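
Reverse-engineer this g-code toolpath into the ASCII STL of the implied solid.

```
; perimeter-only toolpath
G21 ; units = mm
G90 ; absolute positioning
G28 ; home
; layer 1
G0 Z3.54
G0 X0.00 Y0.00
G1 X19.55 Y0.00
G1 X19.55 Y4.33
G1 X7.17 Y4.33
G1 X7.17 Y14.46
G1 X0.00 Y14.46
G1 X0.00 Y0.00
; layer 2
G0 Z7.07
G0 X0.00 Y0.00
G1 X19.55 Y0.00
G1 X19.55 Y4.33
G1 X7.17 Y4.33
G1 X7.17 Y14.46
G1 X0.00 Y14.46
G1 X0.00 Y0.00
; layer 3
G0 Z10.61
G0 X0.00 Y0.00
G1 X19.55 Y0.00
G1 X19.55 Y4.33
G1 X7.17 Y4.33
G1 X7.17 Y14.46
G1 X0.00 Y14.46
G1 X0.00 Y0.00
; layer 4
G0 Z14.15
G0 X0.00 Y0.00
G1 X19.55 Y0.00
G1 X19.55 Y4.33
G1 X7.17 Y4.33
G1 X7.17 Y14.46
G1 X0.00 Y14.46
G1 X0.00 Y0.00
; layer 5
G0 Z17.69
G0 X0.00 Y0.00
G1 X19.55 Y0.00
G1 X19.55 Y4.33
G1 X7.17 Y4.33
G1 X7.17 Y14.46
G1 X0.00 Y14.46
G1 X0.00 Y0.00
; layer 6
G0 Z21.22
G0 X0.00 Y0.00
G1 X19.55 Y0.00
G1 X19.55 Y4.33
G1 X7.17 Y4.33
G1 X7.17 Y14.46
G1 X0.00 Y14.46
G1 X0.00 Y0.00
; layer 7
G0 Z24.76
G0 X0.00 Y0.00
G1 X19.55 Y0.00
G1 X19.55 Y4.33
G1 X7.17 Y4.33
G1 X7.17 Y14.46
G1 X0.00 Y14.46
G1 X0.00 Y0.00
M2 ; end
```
solid part
  facet normal 0.0000 0.0000 -1.0000
    outer loop
      vertex 19.55 4.33 0.00
      vertex 19.55 0.00 0.00
      vertex 0.00 0.00 0.00
    endloop
  endfacet
  facet normal 0.0000 0.0000 -1.0000
    outer loop
      vertex 7.17 4.33 0.00
      vertex 19.55 4.33 0.00
      vertex 0.00 0.00 0.00
    endloop
  endfacet
  facet normal 0.0000 0.0000 -1.0000
    outer loop
      vertex 7.17 14.46 0.00
      vertex 7.17 4.33 0.00
      vertex 0.00 0.00 0.00
    endloop
  endfacet
  facet normal 0.0000 0.0000 -1.0000
    outer loop
      vertex 0.00 14.46 0.00
      vertex 7.17 14.46 0.00
      vertex 0.00 0.00 0.00
    endloop
  endfacet
  facet normal 0.0000 0.0000 1.0000
    outer loop
      vertex 0.00 0.00 24.76
      vertex 19.55 0.00 24.76
      vertex 19.55 4.33 24.76
    endloop
  endfacet
  facet normal 0.0000 0.0000 1.0000
    outer loop
      vertex 0.00 0.00 24.76
      vertex 19.55 4.33 24.76
      vertex 7.17 4.33 24.76
    endloop
  endfacet
  facet normal 0.0000 0.0000 1.0000
    outer loop
      vertex 0.00 0.00 24.76
      vertex 7.17 4.33 24.76
      vertex 7.17 14.46 24.76
    endloop
  endfacet
  facet normal 0.0000 0.0000 1.0000
    outer loop
      vertex 0.00 0.00 24.76
      vertex 7.17 14.46 24.76
      vertex 0.00 14.46 24.76
    endloop
  endfacet
  facet normal 0.0000 -1.0000 0.0000
    outer loop
      vertex 0.00 0.00 0.00
      vertex 19.55 0.00 0.00
      vertex 19.55 0.00 24.76
    endloop
  endfacet
  facet normal 0.0000 -1.0000 0.0000
    outer loop
      vertex 0.00 0.00 0.00
      vertex 19.55 0.00 24.76
      vertex 0.00 0.00 24.76
    endloop
  endfacet
  facet normal 1.0000 0.0000 0.0000
    outer loop
      vertex 19.55 0.00 0.00
      vertex 19.55 4.33 0.00
      vertex 19.55 4.33 24.76
    endloop
  endfacet
  facet normal 1.0000 0.0000 0.0000
    outer loop
      vertex 19.55 0.00 0.00
      vertex 19.55 4.33 24.76
      vertex 19.55 0.00 24.76
    endloop
  endfacet
  facet normal 0.0000 1.0000 0.0000
    outer loop
      vertex 19.55 4.33 0.00
      vertex 7.17 4.33 0.00
      vertex 7.17 4.33 24.76
    endloop
  endfacet
  facet normal 0.0000 1.0000 0.0000
    outer loop
      vertex 19.55 4.33 0.00
      vertex 7.17 4.33 24.76
      vertex 19.55 4.33 24.76
    endloop
  endfacet
  facet normal 1.0000 0.0000 0.0000
    outer loop
      vertex 7.17 4.33 0.00
      vertex 7.17 14.46 0.00
      vertex 7.17 14.46 24.76
    endloop
  endfacet
  facet normal 1.0000 0.0000 0.0000
    outer loop
      vertex 7.17 4.33 0.00
      vertex 7.17 14.46 24.76
      vertex 7.17 4.33 24.76
    endloop
  endfacet
  facet normal 0.0000 1.0000 0.0000
    outer loop
      vertex 7.17 14.46 0.00
      vertex 0.00 14.46 0.00
      vertex 0.00 14.46 24.76
    endloop
  endfacet
  facet normal 0.0000 1.0000 0.0000
    outer loop
      vertex 7.17 14.46 0.00
      vertex 0.00 14.46 24.76
      vertex 7.17 14.46 24.76
    endloop
  endfacet
  facet normal -1.0000 0.0000 0.0000
    outer loop
      vertex 0.00 14.46 0.00
      vertex 0.00 0.00 0.00
      vertex 0.00 0.00 24.76
    endloop
  endfacet
  facet normal -1.0000 0.0000 0.0000
    outer loop
      vertex 0.00 14.46 0.00
      vertex 0.00 0.00 24.76
      vertex 0.00 14.46 24.76
    endloop
  endfacet
endsolid part

The G0 Z moves step by Δz≈3.54 mm. Every layer's G1 loop is the same polygon, so the solid is a straight extrusion of it from z=0 to z≈24.8. Closing with flat bottom and top caps and triangulating gives 20 facets — an L-shaped prism: outer 19.6 × 14.5 mm, arm thicknesses ≈ 4.33 mm (horizontal) and 7.17 mm (vertical), extruded 24.8 mm in z.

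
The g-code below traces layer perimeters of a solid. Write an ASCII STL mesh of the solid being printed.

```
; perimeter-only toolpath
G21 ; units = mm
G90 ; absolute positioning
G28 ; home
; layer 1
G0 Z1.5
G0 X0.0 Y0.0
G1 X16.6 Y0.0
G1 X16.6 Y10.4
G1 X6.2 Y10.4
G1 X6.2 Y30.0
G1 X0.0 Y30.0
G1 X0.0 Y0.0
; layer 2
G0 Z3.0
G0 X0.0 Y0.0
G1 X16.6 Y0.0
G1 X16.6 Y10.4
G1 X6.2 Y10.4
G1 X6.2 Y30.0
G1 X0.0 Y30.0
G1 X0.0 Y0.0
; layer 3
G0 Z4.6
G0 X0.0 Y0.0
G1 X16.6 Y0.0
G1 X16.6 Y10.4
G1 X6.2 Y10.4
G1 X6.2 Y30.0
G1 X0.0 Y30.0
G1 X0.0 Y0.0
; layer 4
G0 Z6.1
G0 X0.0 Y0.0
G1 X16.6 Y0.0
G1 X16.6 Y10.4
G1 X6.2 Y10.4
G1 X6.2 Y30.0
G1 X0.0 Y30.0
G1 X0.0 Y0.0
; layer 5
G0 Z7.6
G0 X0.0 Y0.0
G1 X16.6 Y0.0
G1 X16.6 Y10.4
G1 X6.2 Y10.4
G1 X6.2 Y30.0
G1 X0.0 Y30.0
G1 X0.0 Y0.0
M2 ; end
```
solid part
  facet normal 0.0000 0.0000 -1.0000
    outer loop
      vertex 16.6 10.4 0.0
      vertex 16.6 0.0 0.0
      vertex 0.0 0.0 0.0
    endloop
  endfacet
  facet normal 0.0000 0.0000 -1.0000
    outer loop
      vertex 6.2 10.4 0.0
      vertex 16.6 10.4 0.0
      vertex 0.0 0.0 0.0
    endloop
  endfacet
  facet normal 0.0000 0.0000 -1.0000
    outer loop
      vertex 6.2 30.0 0.0
      vertex 6.2 10.4 0.0
      vertex 0.0 0.0 0.0
    endloop
  endfacet
  facet normal 0.0000 0.0000 -1.0000
    outer loop
      vertex 0.0 30.0 0.0
      vertex 6.2 30.0 0.0
      vertex 0.0 0.0 0.0
    endloop
  endfacet
  facet normal 0.0000 0.0000 1.0000
    outer loop
      vertex 0.0 0.0 7.6
      vertex 16.6 0.0 7.6
      vertex 16.6 10.4 7.6
    endloop
  endfacet
  facet normal 0.0000 0.0000 1.0000
    outer loop
      vertex 0.0 0.0 7.6
      vertex 16.6 10.4 7.6
      vertex 6.2 10.4 7.6
    endloop
  endfacet
  facet normal 0.0000 0.0000 1.0000
    outer loop
      vertex 0.0 0.0 7.6
      vertex 6.2 10.4 7.6
      vertex 6.2 30.0 7.6
    endloop
  endfacet
  facet normal 0.0000 0.0000 1.0000
    outer loop
      vertex 0.0 0.0 7.6
      vertex 6.2 30.0 7.6
      vertex 0.0 30.0 7.6
    endloop
  endfacet
  facet normal 0.0000 -1.0000 0.0000
    outer loop
      vertex 0.0 0.0 0.0
      vertex 16.6 0.0 0.0
      vertex 16.6 0.0 7.6
    endloop
  endfacet
  facet normal 0.0000 -1.0000 0.0000
    outer loop
      vertex 0.0 0.0 0.0
      vertex 16.6 0.0 7.6
      vertex 0.0 0.0 7.6
    endloop
  endfacet
  facet normal 1.0000 0.0000 0.0000
    outer loop
      vertex 16.6 0.0 0.0
      vertex 16.6 10.4 0.0
      vertex 16.6 10.4 7.6
    endloop
  endfacet
  facet normal 1.0000 0.0000 0.0000
    outer loop
      vertex 16.6 0.0 0.0
      vertex 16.6 10.4 7.6
      vertex 16.6 0.0 7.6
    endloop
  endfacet
  facet normal 0.0000 1.0000 0.0000
    outer loop
      vertex 16.6 10.4 0.0
      vertex 6.2 10.4 0.0
      vertex 6.2 10.4 7.6
    endloop
  endfacet
  facet normal 0.0000 1.0000 0.0000
    outer loop
      vertex 16.6 10.4 0.0
      vertex 6.2 10.4 7.6
      vertex 16.6 10.4 7.6
    endloop
  endfacet
  facet normal 1.0000 0.0000 0.0000
    outer loop
      vertex 6.2 10.4 0.0
      vertex 6.2 30.0 0.0
      vertex 6.2 30.0 7.6
    endloop
  endfacet
  facet normal 1.0000 0.0000 0.0000
    outer loop
      vertex 6.2 10.4 0.0
      vertex 6.2 30.0 7.6
      vertex 6.2 10.4 7.6
    endloop
  endfacet
  facet normal 0.0000 1.0000 0.0000
    outer loop
      vertex 6.2 30.0 0.0
      vertex 0.0 30.0 0.0
      vertex 0.0 30.0 7.6
    endloop
  endfacet
  facet normal 0.0000 1.0000 0.0000
    outer loop
      vertex 6.2 30.0 0.0
      vertex 0.0 30.0 7.6
      vertex 6.2 30.0 7.6
    endloop
  endfacet
  facet normal -1.0000 0.0000 0.0000
    outer loop
      vertex 0.0 30.0 0.0
      vertex 0.0 0.0 0.0
      vertex 0.0 0.0 7.6
    endloop
  endfacet
  facet normal -1.0000 0.0000 0.0000
    outer loop
      vertex 0.0 30.0 0.0
      vertex 0.0 0.0 7.6
      vertex 0.0 30.0 7.6
    endloop
  endfacet
endsolid part

The G0 Z moves step by Δz≈1.5 mm. Every layer's G1 loop is the same polygon, so the solid is a straight extrusion of it from z=0 to z≈7.6. Closing with flat bottom and top caps and triangulating gives 20 facets — an L-shaped prism: outer 16.6 × 30 mm, arm thicknesses ≈ 10.4 mm (horizontal) and 6.2 mm (vertical), extruded 7.6 mm in z.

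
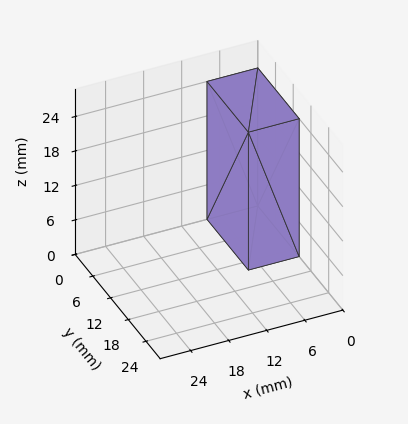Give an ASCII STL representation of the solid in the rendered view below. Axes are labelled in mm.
Reading the render: the shape is a rectangular box, roughly 8 × 14 mm footprint and 24 mm tall (dimensions read to the nearest mm from the axis ticks). For the STL, each face is triangulated and given an outward normal.

solid part
  facet normal 0.0000 0.0000 -1.0000
    outer loop
      vertex 8.000 14.000 0.000
      vertex 8.000 0.000 0.000
      vertex 0.000 0.000 0.000
    endloop
  endfacet
  facet normal 0.0000 0.0000 -1.0000
    outer loop
      vertex 0.000 14.000 0.000
      vertex 8.000 14.000 0.000
      vertex 0.000 0.000 0.000
    endloop
  endfacet
  facet normal 0.0000 0.0000 1.0000
    outer loop
      vertex 0.000 0.000 24.000
      vertex 8.000 0.000 24.000
      vertex 8.000 14.000 24.000
    endloop
  endfacet
  facet normal 0.0000 0.0000 1.0000
    outer loop
      vertex 0.000 0.000 24.000
      vertex 8.000 14.000 24.000
      vertex 0.000 14.000 24.000
    endloop
  endfacet
  facet normal 0.0000 -1.0000 0.0000
    outer loop
      vertex 0.000 0.000 0.000
      vertex 8.000 0.000 0.000
      vertex 8.000 0.000 24.000
    endloop
  endfacet
  facet normal 0.0000 -1.0000 0.0000
    outer loop
      vertex 0.000 0.000 0.000
      vertex 8.000 0.000 24.000
      vertex 0.000 0.000 24.000
    endloop
  endfacet
  facet normal 0.0000 1.0000 0.0000
    outer loop
      vertex 8.000 14.000 24.000
      vertex 8.000 14.000 0.000
      vertex 0.000 14.000 0.000
    endloop
  endfacet
  facet normal 0.0000 1.0000 0.0000
    outer loop
      vertex 0.000 14.000 24.000
      vertex 8.000 14.000 24.000
      vertex 0.000 14.000 0.000
    endloop
  endfacet
  facet normal -1.0000 0.0000 0.0000
    outer loop
      vertex 0.000 14.000 24.000
      vertex 0.000 14.000 0.000
      vertex 0.000 0.000 0.000
    endloop
  endfacet
  facet normal -1.0000 0.0000 0.0000
    outer loop
      vertex 0.000 0.000 24.000
      vertex 0.000 14.000 24.000
      vertex 0.000 0.000 0.000
    endloop
  endfacet
  facet normal 1.0000 0.0000 0.0000
    outer loop
      vertex 8.000 0.000 0.000
      vertex 8.000 14.000 0.000
      vertex 8.000 14.000 24.000
    endloop
  endfacet
  facet normal 1.0000 0.0000 0.0000
    outer loop
      vertex 8.000 0.000 0.000
      vertex 8.000 14.000 24.000
      vertex 8.000 0.000 24.000
    endloop
  endfacet
endsolid part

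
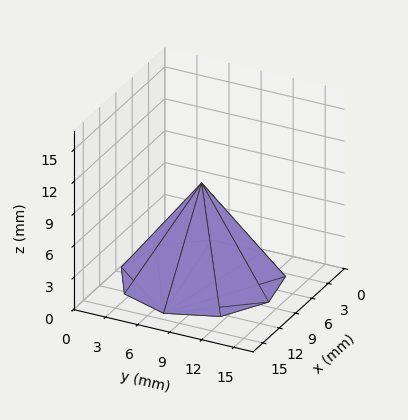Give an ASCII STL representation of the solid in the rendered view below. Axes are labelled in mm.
Reading the render: the shape is a regular 9-sided pyramid, base circumscribed radius ≈ 7 mm, apex at z ≈ 9 mm (dimensions read to the nearest mm from the axis ticks). For the STL, each face is triangulated and given an outward normal.

solid part
  facet normal 0.0000 0.0000 -1.0000
    outer loop
      vertex 8.216 13.894 0.000
      vertex 12.362 11.500 0.000
      vertex 14.000 7.000 0.000
    endloop
  endfacet
  facet normal 0.0000 0.0000 -1.0000
    outer loop
      vertex 3.500 13.062 0.000
      vertex 8.216 13.894 0.000
      vertex 14.000 7.000 0.000
    endloop
  endfacet
  facet normal 0.0000 0.0000 -1.0000
    outer loop
      vertex 0.422 9.394 0.000
      vertex 3.500 13.062 0.000
      vertex 14.000 7.000 0.000
    endloop
  endfacet
  facet normal 0.0000 0.0000 -1.0000
    outer loop
      vertex 0.422 4.606 0.000
      vertex 0.422 9.394 0.000
      vertex 14.000 7.000 0.000
    endloop
  endfacet
  facet normal 0.0000 0.0000 -1.0000
    outer loop
      vertex 3.500 0.938 0.000
      vertex 0.422 4.606 0.000
      vertex 14.000 7.000 0.000
    endloop
  endfacet
  facet normal 0.0000 0.0000 -1.0000
    outer loop
      vertex 8.216 0.106 0.000
      vertex 3.500 0.938 0.000
      vertex 14.000 7.000 0.000
    endloop
  endfacet
  facet normal 0.0000 0.0000 -1.0000
    outer loop
      vertex 12.362 2.500 0.000
      vertex 8.216 0.106 0.000
      vertex 14.000 7.000 0.000
    endloop
  endfacet
  facet normal 0.7587 0.2762 0.5901
    outer loop
      vertex 14.000 7.000 0.000
      vertex 12.362 11.500 0.000
      vertex 7.000 7.000 9.000
    endloop
  endfacet
  facet normal 0.4037 0.6991 0.5901
    outer loop
      vertex 12.362 11.500 0.000
      vertex 8.216 13.894 0.000
      vertex 7.000 7.000 9.000
    endloop
  endfacet
  facet normal -0.1403 0.7951 0.5901
    outer loop
      vertex 8.216 13.894 0.000
      vertex 3.500 13.062 0.000
      vertex 7.000 7.000 9.000
    endloop
  endfacet
  facet normal -0.6185 0.5190 0.5901
    outer loop
      vertex 3.500 13.062 0.000
      vertex 0.422 9.394 0.000
      vertex 7.000 7.000 9.000
    endloop
  endfacet
  facet normal -0.8073 0.0000 0.5901
    outer loop
      vertex 0.422 9.394 0.000
      vertex 0.422 4.606 0.000
      vertex 7.000 7.000 9.000
    endloop
  endfacet
  facet normal -0.6185 -0.5190 0.5901
    outer loop
      vertex 0.422 4.606 0.000
      vertex 3.500 0.938 0.000
      vertex 7.000 7.000 9.000
    endloop
  endfacet
  facet normal -0.1403 -0.7951 0.5901
    outer loop
      vertex 3.500 0.938 0.000
      vertex 8.216 0.106 0.000
      vertex 7.000 7.000 9.000
    endloop
  endfacet
  facet normal 0.4037 -0.6991 0.5901
    outer loop
      vertex 8.216 0.106 0.000
      vertex 12.362 2.500 0.000
      vertex 7.000 7.000 9.000
    endloop
  endfacet
  facet normal 0.7587 -0.2762 0.5901
    outer loop
      vertex 12.362 2.500 0.000
      vertex 14.000 7.000 0.000
      vertex 7.000 7.000 9.000
    endloop
  endfacet
endsolid part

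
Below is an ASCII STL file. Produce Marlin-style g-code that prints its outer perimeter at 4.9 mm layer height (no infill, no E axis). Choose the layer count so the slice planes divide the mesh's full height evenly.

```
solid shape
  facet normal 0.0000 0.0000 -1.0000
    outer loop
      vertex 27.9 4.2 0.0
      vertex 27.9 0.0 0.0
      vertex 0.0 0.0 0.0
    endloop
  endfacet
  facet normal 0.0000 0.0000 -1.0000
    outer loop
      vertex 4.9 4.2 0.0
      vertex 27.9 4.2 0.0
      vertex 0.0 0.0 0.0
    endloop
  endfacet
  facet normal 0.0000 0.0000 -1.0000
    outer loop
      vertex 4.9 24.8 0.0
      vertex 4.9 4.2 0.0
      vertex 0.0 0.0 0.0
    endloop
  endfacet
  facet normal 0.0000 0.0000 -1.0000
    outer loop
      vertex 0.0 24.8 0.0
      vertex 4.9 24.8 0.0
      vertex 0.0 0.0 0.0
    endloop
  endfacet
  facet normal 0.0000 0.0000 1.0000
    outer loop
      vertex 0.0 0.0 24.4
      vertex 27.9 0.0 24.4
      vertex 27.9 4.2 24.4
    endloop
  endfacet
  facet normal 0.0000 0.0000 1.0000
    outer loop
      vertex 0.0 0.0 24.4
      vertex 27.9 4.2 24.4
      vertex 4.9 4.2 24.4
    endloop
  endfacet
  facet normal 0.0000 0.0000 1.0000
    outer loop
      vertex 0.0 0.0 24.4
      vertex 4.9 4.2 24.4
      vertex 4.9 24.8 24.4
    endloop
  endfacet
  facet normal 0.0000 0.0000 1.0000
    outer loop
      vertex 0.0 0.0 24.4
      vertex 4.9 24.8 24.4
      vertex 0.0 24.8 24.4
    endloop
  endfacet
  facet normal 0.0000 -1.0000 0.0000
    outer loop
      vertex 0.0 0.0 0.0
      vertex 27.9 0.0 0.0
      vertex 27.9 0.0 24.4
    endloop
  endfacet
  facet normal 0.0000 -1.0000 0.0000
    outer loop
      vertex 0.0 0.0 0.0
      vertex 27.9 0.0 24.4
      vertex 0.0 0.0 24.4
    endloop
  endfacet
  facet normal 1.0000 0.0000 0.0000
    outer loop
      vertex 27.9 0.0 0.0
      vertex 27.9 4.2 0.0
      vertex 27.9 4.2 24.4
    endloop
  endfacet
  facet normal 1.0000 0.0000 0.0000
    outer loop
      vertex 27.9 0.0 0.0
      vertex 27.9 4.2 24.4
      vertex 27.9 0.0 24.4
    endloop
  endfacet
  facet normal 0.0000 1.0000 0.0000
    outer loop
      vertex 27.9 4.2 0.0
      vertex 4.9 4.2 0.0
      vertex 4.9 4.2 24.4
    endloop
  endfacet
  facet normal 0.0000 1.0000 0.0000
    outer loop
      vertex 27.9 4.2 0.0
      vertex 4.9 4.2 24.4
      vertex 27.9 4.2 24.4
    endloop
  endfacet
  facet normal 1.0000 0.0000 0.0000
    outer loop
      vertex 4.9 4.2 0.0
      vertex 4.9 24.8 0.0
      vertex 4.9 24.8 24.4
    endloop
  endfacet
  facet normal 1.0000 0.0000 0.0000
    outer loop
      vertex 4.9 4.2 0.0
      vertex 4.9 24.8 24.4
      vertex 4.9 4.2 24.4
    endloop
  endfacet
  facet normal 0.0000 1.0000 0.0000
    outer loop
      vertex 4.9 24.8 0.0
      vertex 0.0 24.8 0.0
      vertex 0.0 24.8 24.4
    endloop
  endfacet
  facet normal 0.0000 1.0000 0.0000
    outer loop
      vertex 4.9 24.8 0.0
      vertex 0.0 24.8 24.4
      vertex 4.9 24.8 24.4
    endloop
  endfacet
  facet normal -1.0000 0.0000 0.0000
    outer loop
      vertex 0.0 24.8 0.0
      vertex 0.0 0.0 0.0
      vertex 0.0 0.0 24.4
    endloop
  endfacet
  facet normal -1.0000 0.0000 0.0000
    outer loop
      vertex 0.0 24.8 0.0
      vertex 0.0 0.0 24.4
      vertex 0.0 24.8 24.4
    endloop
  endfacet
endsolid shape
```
; perimeter-only toolpath
G21 ; units = mm
G90 ; absolute positioning
G28 ; home
; layer 1
G0 Z4.9
G0 X0.0 Y0.0
G1 X27.9 Y0.0
G1 X27.9 Y4.2
G1 X4.9 Y4.2
G1 X4.9 Y24.8
G1 X0.0 Y24.8
G1 X0.0 Y0.0
; layer 2
G0 Z9.8
G0 X0.0 Y0.0
G1 X27.9 Y0.0
G1 X27.9 Y4.2
G1 X4.9 Y4.2
G1 X4.9 Y24.8
G1 X0.0 Y24.8
G1 X0.0 Y0.0
; layer 3
G0 Z14.6
G0 X0.0 Y0.0
G1 X27.9 Y0.0
G1 X27.9 Y4.2
G1 X4.9 Y4.2
G1 X4.9 Y24.8
G1 X0.0 Y24.8
G1 X0.0 Y0.0
; layer 4
G0 Z19.5
G0 X0.0 Y0.0
G1 X27.9 Y0.0
G1 X27.9 Y4.2
G1 X4.9 Y4.2
G1 X4.9 Y24.8
G1 X0.0 Y24.8
G1 X0.0 Y0.0
; layer 5
G0 Z24.4
G0 X0.0 Y0.0
G1 X27.9 Y0.0
G1 X27.9 Y4.2
G1 X4.9 Y4.2
G1 X4.9 Y24.8
G1 X0.0 Y24.8
G1 X0.0 Y0.0
M2 ; end

The solid is an L-shaped prism: outer 27.9 × 24.8 mm, arm thicknesses ≈ 4.2 mm (horizontal) and 4.9 mm (vertical), extruded 24.4 mm in z. Slicing at Δz = 4.9 mm — 5 equal slices spanning the solid's height, so layer i sits at z = i·h/5 — gives 5 non-empty perimeters. Each is a 6-segment closed polygon; G0 lifts to the layer z and rapids to the start vertex, then G1 traces the edges.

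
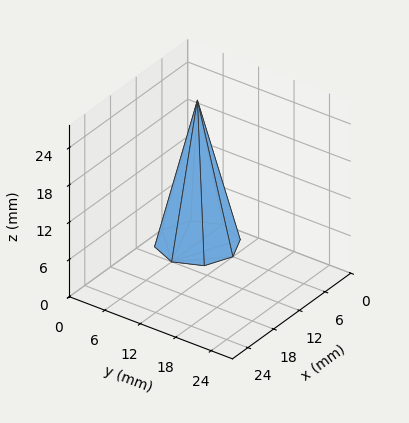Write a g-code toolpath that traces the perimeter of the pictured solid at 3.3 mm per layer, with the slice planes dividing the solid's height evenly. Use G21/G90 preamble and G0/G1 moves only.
Reading the render: the shape is a regular 8-sided pyramid, base circumscribed radius ≈ 6 mm, apex at z ≈ 23 mm (dimensions read to the nearest mm from the axis ticks). For the g-code, the solid's height is divided into equal slices at the stated Δz and each level perimeter traced with G1 moves after a G0 lift.

; perimeter-only toolpath
G21 ; units = mm
G90 ; absolute positioning
G28 ; home
; layer 1
G0 Z3.3
G0 X11.1 Y6.0
G1 X9.6 Y9.6
G1 X6.0 Y11.1
G1 X2.4 Y9.6
G1 X0.9 Y6.0
G1 X2.4 Y2.4
G1 X6.0 Y0.9
G1 X9.6 Y2.4
G1 X11.1 Y6.0
; layer 2
G0 Z6.6
G0 X10.3 Y6.0
G1 X9.0 Y9.0
G1 X6.0 Y10.3
G1 X3.0 Y9.0
G1 X1.7 Y6.0
G1 X3.0 Y3.0
G1 X6.0 Y1.7
G1 X9.0 Y3.0
G1 X10.3 Y6.0
; layer 3
G0 Z9.9
G0 X9.4 Y6.0
G1 X8.4 Y8.4
G1 X6.0 Y9.4
G1 X3.6 Y8.4
G1 X2.6 Y6.0
G1 X3.6 Y3.6
G1 X6.0 Y2.6
G1 X8.4 Y3.6
G1 X9.4 Y6.0
; layer 4
G0 Z13.1
G0 X8.6 Y6.0
G1 X7.8 Y7.8
G1 X6.0 Y8.6
G1 X4.2 Y7.8
G1 X3.4 Y6.0
G1 X4.2 Y4.2
G1 X6.0 Y3.4
G1 X7.8 Y4.2
G1 X8.6 Y6.0
; layer 5
G0 Z16.4
G0 X7.7 Y6.0
G1 X7.2 Y7.2
G1 X6.0 Y7.7
G1 X4.8 Y7.2
G1 X4.3 Y6.0
G1 X4.8 Y4.8
G1 X6.0 Y4.3
G1 X7.2 Y4.8
G1 X7.7 Y6.0
; layer 6
G0 Z19.7
G0 X6.9 Y6.0
G1 X6.6 Y6.6
G1 X6.0 Y6.9
G1 X5.4 Y6.6
G1 X5.1 Y6.0
G1 X5.4 Y5.4
G1 X6.0 Y5.1
G1 X6.6 Y5.4
G1 X6.9 Y6.0
M2 ; end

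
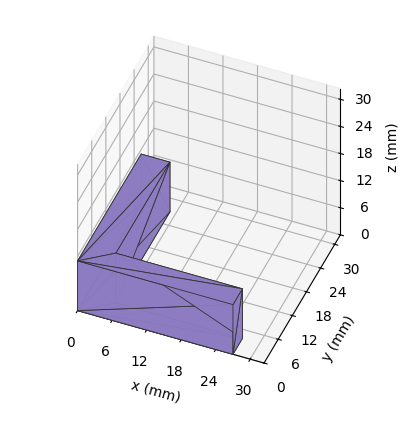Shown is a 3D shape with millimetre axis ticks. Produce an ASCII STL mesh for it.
Reading the render: the shape is an L-shaped prism: outer 27 × 27 mm, arm thicknesses ≈ 4 mm (horizontal) and 5 mm (vertical), extruded 11 mm in z (dimensions read to the nearest mm from the axis ticks). For the STL, each face is triangulated and given an outward normal.

solid part
  facet normal 0.0000 0.0000 -1.0000
    outer loop
      vertex 27.00 4.00 0.00
      vertex 27.00 0.00 0.00
      vertex 0.00 0.00 0.00
    endloop
  endfacet
  facet normal 0.0000 0.0000 -1.0000
    outer loop
      vertex 5.00 4.00 0.00
      vertex 27.00 4.00 0.00
      vertex 0.00 0.00 0.00
    endloop
  endfacet
  facet normal 0.0000 0.0000 -1.0000
    outer loop
      vertex 5.00 27.00 0.00
      vertex 5.00 4.00 0.00
      vertex 0.00 0.00 0.00
    endloop
  endfacet
  facet normal 0.0000 0.0000 -1.0000
    outer loop
      vertex 0.00 27.00 0.00
      vertex 5.00 27.00 0.00
      vertex 0.00 0.00 0.00
    endloop
  endfacet
  facet normal 0.0000 0.0000 1.0000
    outer loop
      vertex 0.00 0.00 11.00
      vertex 27.00 0.00 11.00
      vertex 27.00 4.00 11.00
    endloop
  endfacet
  facet normal 0.0000 0.0000 1.0000
    outer loop
      vertex 0.00 0.00 11.00
      vertex 27.00 4.00 11.00
      vertex 5.00 4.00 11.00
    endloop
  endfacet
  facet normal 0.0000 0.0000 1.0000
    outer loop
      vertex 0.00 0.00 11.00
      vertex 5.00 4.00 11.00
      vertex 5.00 27.00 11.00
    endloop
  endfacet
  facet normal 0.0000 0.0000 1.0000
    outer loop
      vertex 0.00 0.00 11.00
      vertex 5.00 27.00 11.00
      vertex 0.00 27.00 11.00
    endloop
  endfacet
  facet normal 0.0000 -1.0000 0.0000
    outer loop
      vertex 0.00 0.00 0.00
      vertex 27.00 0.00 0.00
      vertex 27.00 0.00 11.00
    endloop
  endfacet
  facet normal 0.0000 -1.0000 0.0000
    outer loop
      vertex 0.00 0.00 0.00
      vertex 27.00 0.00 11.00
      vertex 0.00 0.00 11.00
    endloop
  endfacet
  facet normal 1.0000 0.0000 0.0000
    outer loop
      vertex 27.00 0.00 0.00
      vertex 27.00 4.00 0.00
      vertex 27.00 4.00 11.00
    endloop
  endfacet
  facet normal 1.0000 0.0000 0.0000
    outer loop
      vertex 27.00 0.00 0.00
      vertex 27.00 4.00 11.00
      vertex 27.00 0.00 11.00
    endloop
  endfacet
  facet normal 0.0000 1.0000 0.0000
    outer loop
      vertex 27.00 4.00 0.00
      vertex 5.00 4.00 0.00
      vertex 5.00 4.00 11.00
    endloop
  endfacet
  facet normal 0.0000 1.0000 0.0000
    outer loop
      vertex 27.00 4.00 0.00
      vertex 5.00 4.00 11.00
      vertex 27.00 4.00 11.00
    endloop
  endfacet
  facet normal 1.0000 0.0000 0.0000
    outer loop
      vertex 5.00 4.00 0.00
      vertex 5.00 27.00 0.00
      vertex 5.00 27.00 11.00
    endloop
  endfacet
  facet normal 1.0000 0.0000 0.0000
    outer loop
      vertex 5.00 4.00 0.00
      vertex 5.00 27.00 11.00
      vertex 5.00 4.00 11.00
    endloop
  endfacet
  facet normal 0.0000 1.0000 0.0000
    outer loop
      vertex 5.00 27.00 0.00
      vertex 0.00 27.00 0.00
      vertex 0.00 27.00 11.00
    endloop
  endfacet
  facet normal 0.0000 1.0000 0.0000
    outer loop
      vertex 5.00 27.00 0.00
      vertex 0.00 27.00 11.00
      vertex 5.00 27.00 11.00
    endloop
  endfacet
  facet normal -1.0000 0.0000 0.0000
    outer loop
      vertex 0.00 27.00 0.00
      vertex 0.00 0.00 0.00
      vertex 0.00 0.00 11.00
    endloop
  endfacet
  facet normal -1.0000 0.0000 0.0000
    outer loop
      vertex 0.00 27.00 0.00
      vertex 0.00 0.00 11.00
      vertex 0.00 27.00 11.00
    endloop
  endfacet
endsolid part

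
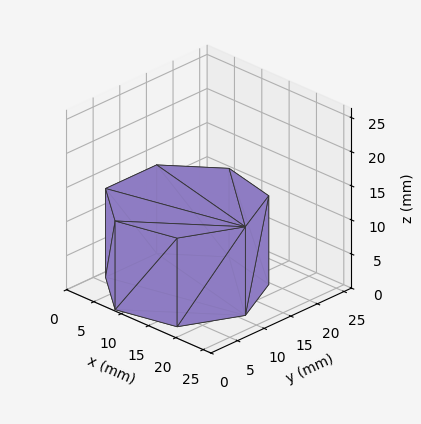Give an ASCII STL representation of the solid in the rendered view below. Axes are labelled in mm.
Reading the render: the shape is a regular 7-sided prism (a cylinder approximated with 7 flat sides), circumscribed radius ≈ 11 mm, height ≈ 13 mm (dimensions read to the nearest mm from the axis ticks). For the STL, each face is triangulated and given an outward normal.

solid part
  facet normal 0.0000 0.0000 -1.0000
    outer loop
      vertex 8.6 21.7 0.0
      vertex 17.9 19.6 0.0
      vertex 22.0 11.0 0.0
    endloop
  endfacet
  facet normal 0.0000 0.0000 -1.0000
    outer loop
      vertex 1.1 15.8 0.0
      vertex 8.6 21.7 0.0
      vertex 22.0 11.0 0.0
    endloop
  endfacet
  facet normal 0.0000 0.0000 -1.0000
    outer loop
      vertex 1.1 6.2 0.0
      vertex 1.1 15.8 0.0
      vertex 22.0 11.0 0.0
    endloop
  endfacet
  facet normal 0.0000 0.0000 -1.0000
    outer loop
      vertex 8.6 0.3 0.0
      vertex 1.1 6.2 0.0
      vertex 22.0 11.0 0.0
    endloop
  endfacet
  facet normal 0.0000 0.0000 -1.0000
    outer loop
      vertex 17.9 2.4 0.0
      vertex 8.6 0.3 0.0
      vertex 22.0 11.0 0.0
    endloop
  endfacet
  facet normal 0.0000 0.0000 1.0000
    outer loop
      vertex 22.0 11.0 13.0
      vertex 17.9 19.6 13.0
      vertex 8.6 21.7 13.0
    endloop
  endfacet
  facet normal 0.0000 0.0000 1.0000
    outer loop
      vertex 22.0 11.0 13.0
      vertex 8.6 21.7 13.0
      vertex 1.1 15.8 13.0
    endloop
  endfacet
  facet normal 0.0000 0.0000 1.0000
    outer loop
      vertex 22.0 11.0 13.0
      vertex 1.1 15.8 13.0
      vertex 1.1 6.2 13.0
    endloop
  endfacet
  facet normal 0.0000 0.0000 1.0000
    outer loop
      vertex 22.0 11.0 13.0
      vertex 1.1 6.2 13.0
      vertex 8.6 0.3 13.0
    endloop
  endfacet
  facet normal 0.0000 0.0000 1.0000
    outer loop
      vertex 22.0 11.0 13.0
      vertex 8.6 0.3 13.0
      vertex 17.9 2.4 13.0
    endloop
  endfacet
  facet normal 0.9027 0.4303 0.0000
    outer loop
      vertex 22.0 11.0 0.0
      vertex 17.9 19.6 0.0
      vertex 17.9 19.6 13.0
    endloop
  endfacet
  facet normal 0.9027 0.4303 0.0000
    outer loop
      vertex 22.0 11.0 0.0
      vertex 17.9 19.6 13.0
      vertex 22.0 11.0 13.0
    endloop
  endfacet
  facet normal 0.2203 0.9754 0.0000
    outer loop
      vertex 17.9 19.6 0.0
      vertex 8.6 21.7 0.0
      vertex 8.6 21.7 13.0
    endloop
  endfacet
  facet normal 0.2203 0.9754 0.0000
    outer loop
      vertex 17.9 19.6 0.0
      vertex 8.6 21.7 13.0
      vertex 17.9 19.6 13.0
    endloop
  endfacet
  facet normal -0.6183 0.7860 0.0000
    outer loop
      vertex 8.6 21.7 0.0
      vertex 1.1 15.8 0.0
      vertex 1.1 15.8 13.0
    endloop
  endfacet
  facet normal -0.6183 0.7860 0.0000
    outer loop
      vertex 8.6 21.7 0.0
      vertex 1.1 15.8 13.0
      vertex 8.6 21.7 13.0
    endloop
  endfacet
  facet normal -1.0000 0.0000 0.0000
    outer loop
      vertex 1.1 15.8 0.0
      vertex 1.1 6.2 0.0
      vertex 1.1 6.2 13.0
    endloop
  endfacet
  facet normal -1.0000 0.0000 0.0000
    outer loop
      vertex 1.1 15.8 0.0
      vertex 1.1 6.2 13.0
      vertex 1.1 15.8 13.0
    endloop
  endfacet
  facet normal -0.6183 -0.7860 0.0000
    outer loop
      vertex 1.1 6.2 0.0
      vertex 8.6 0.3 0.0
      vertex 8.6 0.3 13.0
    endloop
  endfacet
  facet normal -0.6183 -0.7860 0.0000
    outer loop
      vertex 1.1 6.2 0.0
      vertex 8.6 0.3 13.0
      vertex 1.1 6.2 13.0
    endloop
  endfacet
  facet normal 0.2203 -0.9754 0.0000
    outer loop
      vertex 8.6 0.3 0.0
      vertex 17.9 2.4 0.0
      vertex 17.9 2.4 13.0
    endloop
  endfacet
  facet normal 0.2203 -0.9754 0.0000
    outer loop
      vertex 8.6 0.3 0.0
      vertex 17.9 2.4 13.0
      vertex 8.6 0.3 13.0
    endloop
  endfacet
  facet normal 0.9027 -0.4303 0.0000
    outer loop
      vertex 17.9 2.4 0.0
      vertex 22.0 11.0 0.0
      vertex 22.0 11.0 13.0
    endloop
  endfacet
  facet normal 0.9027 -0.4303 0.0000
    outer loop
      vertex 17.9 2.4 0.0
      vertex 22.0 11.0 13.0
      vertex 17.9 2.4 13.0
    endloop
  endfacet
endsolid part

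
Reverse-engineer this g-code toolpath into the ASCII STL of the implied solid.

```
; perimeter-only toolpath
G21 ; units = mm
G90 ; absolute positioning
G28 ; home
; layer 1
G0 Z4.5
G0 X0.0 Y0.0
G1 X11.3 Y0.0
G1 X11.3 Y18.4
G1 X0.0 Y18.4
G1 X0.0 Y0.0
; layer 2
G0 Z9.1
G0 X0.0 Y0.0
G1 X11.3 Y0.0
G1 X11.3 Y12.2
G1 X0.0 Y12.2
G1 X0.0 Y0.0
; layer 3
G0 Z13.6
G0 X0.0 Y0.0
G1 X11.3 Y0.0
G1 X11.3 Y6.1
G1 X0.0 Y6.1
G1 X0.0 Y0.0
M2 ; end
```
solid part
  facet normal 0.0000 0.0000 -1.0000
    outer loop
      vertex 11.3 24.5 0.0
      vertex 11.3 0.0 0.0
      vertex 0.0 0.0 0.0
    endloop
  endfacet
  facet normal 0.0000 0.0000 -1.0000
    outer loop
      vertex 0.0 24.5 0.0
      vertex 11.3 24.5 0.0
      vertex 0.0 0.0 0.0
    endloop
  endfacet
  facet normal 0.0000 -1.0000 0.0000
    outer loop
      vertex 0.0 0.0 0.0
      vertex 11.3 0.0 0.0
      vertex 11.3 0.0 18.1
    endloop
  endfacet
  facet normal 0.0000 -1.0000 0.0000
    outer loop
      vertex 0.0 0.0 0.0
      vertex 11.3 0.0 18.1
      vertex 0.0 0.0 18.1
    endloop
  endfacet
  facet normal 0.0000 0.5942 0.8043
    outer loop
      vertex 0.0 0.0 18.1
      vertex 11.3 0.0 18.1
      vertex 11.3 24.5 0.0
    endloop
  endfacet
  facet normal 0.0000 0.5942 0.8043
    outer loop
      vertex 0.0 0.0 18.1
      vertex 11.3 24.5 0.0
      vertex 0.0 24.5 0.0
    endloop
  endfacet
  facet normal -1.0000 0.0000 0.0000
    outer loop
      vertex 0.0 0.0 18.1
      vertex 0.0 24.5 0.0
      vertex 0.0 0.0 0.0
    endloop
  endfacet
  facet normal 1.0000 0.0000 0.0000
    outer loop
      vertex 11.3 0.0 0.0
      vertex 11.3 24.5 0.0
      vertex 11.3 0.0 18.1
    endloop
  endfacet
endsolid part

The G0 Z moves step by Δz≈4.5 mm. The G1 loops shrink linearly with z, so the solid tapers from its base footprint up to z≈18.1. Closing with a flat bottom cap and the tapered top and triangulating gives 8 facets — a wedge (ramp): 11.3 × 24.5 mm base, rising to 18.1 mm along the y=0 edge and sloping linearly to z=0 at y=24.5.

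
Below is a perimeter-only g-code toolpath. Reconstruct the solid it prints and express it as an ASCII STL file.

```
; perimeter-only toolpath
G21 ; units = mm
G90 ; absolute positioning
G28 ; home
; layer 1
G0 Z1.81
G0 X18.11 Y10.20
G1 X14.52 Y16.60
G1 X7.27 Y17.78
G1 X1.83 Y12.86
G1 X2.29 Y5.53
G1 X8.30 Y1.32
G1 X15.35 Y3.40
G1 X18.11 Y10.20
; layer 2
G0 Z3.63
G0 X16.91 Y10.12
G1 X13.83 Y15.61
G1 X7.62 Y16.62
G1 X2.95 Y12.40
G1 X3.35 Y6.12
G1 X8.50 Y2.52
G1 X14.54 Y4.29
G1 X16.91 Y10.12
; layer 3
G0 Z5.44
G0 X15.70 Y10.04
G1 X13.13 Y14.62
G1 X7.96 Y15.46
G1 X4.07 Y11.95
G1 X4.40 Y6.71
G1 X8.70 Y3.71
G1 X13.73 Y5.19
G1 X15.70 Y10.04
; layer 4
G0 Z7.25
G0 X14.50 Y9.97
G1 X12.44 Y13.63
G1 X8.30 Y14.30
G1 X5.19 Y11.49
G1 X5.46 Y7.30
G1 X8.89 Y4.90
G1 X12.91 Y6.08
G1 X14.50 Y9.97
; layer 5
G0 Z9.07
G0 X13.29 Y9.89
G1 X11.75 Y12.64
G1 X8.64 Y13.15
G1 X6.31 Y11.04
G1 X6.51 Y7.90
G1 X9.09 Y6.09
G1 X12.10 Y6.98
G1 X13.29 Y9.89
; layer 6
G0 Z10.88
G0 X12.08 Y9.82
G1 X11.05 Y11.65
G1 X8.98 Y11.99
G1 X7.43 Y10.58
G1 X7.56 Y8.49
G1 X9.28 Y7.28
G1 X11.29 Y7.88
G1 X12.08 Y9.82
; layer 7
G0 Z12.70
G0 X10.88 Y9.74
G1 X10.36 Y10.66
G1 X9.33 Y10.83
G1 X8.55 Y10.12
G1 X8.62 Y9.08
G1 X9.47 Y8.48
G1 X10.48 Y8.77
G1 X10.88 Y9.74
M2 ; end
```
solid part
  facet normal 0.0000 0.0000 -1.0000
    outer loop
      vertex 6.93 18.94 0.00
      vertex 15.21 17.59 0.00
      vertex 19.32 10.27 0.00
    endloop
  endfacet
  facet normal 0.0000 0.0000 -1.0000
    outer loop
      vertex 0.71 13.31 0.00
      vertex 6.93 18.94 0.00
      vertex 19.32 10.27 0.00
    endloop
  endfacet
  facet normal 0.0000 0.0000 -1.0000
    outer loop
      vertex 1.24 4.94 0.00
      vertex 0.71 13.31 0.00
      vertex 19.32 10.27 0.00
    endloop
  endfacet
  facet normal 0.0000 0.0000 -1.0000
    outer loop
      vertex 8.11 0.13 0.00
      vertex 1.24 4.94 0.00
      vertex 19.32 10.27 0.00
    endloop
  endfacet
  facet normal 0.0000 0.0000 -1.0000
    outer loop
      vertex 16.16 2.50 0.00
      vertex 8.11 0.13 0.00
      vertex 19.32 10.27 0.00
    endloop
  endfacet
  facet normal 0.7476 0.4198 0.5146
    outer loop
      vertex 19.32 10.27 0.00
      vertex 15.21 17.59 0.00
      vertex 9.67 9.67 14.51
    endloop
  endfacet
  facet normal 0.1380 0.8463 0.5146
    outer loop
      vertex 15.21 17.59 0.00
      vertex 6.93 18.94 0.00
      vertex 9.67 9.67 14.51
    endloop
  endfacet
  facet normal -0.5753 0.6356 0.5147
    outer loop
      vertex 6.93 18.94 0.00
      vertex 0.71 13.31 0.00
      vertex 9.67 9.67 14.51
    endloop
  endfacet
  facet normal -0.8556 -0.0542 0.5148
    outer loop
      vertex 0.71 13.31 0.00
      vertex 1.24 4.94 0.00
      vertex 9.67 9.67 14.51
    endloop
  endfacet
  facet normal -0.4918 -0.7024 0.5147
    outer loop
      vertex 1.24 4.94 0.00
      vertex 8.11 0.13 0.00
      vertex 9.67 9.67 14.51
    endloop
  endfacet
  facet normal 0.2421 -0.8225 0.5147
    outer loop
      vertex 8.11 0.13 0.00
      vertex 16.16 2.50 0.00
      vertex 9.67 9.67 14.51
    endloop
  endfacet
  facet normal 0.7941 -0.3230 0.5148
    outer loop
      vertex 16.16 2.50 0.00
      vertex 19.32 10.27 0.00
      vertex 9.67 9.67 14.51
    endloop
  endfacet
endsolid part

The G0 Z moves step by Δz≈1.81 mm. The G1 loops shrink linearly with z, so the solid tapers from its base footprint up to z≈14.5. Closing with a flat bottom cap and the tapered top and triangulating gives 12 facets — a regular 7-sided pyramid, base circumscribed radius ≈ 9.67 mm, apex at z ≈ 14.5 mm.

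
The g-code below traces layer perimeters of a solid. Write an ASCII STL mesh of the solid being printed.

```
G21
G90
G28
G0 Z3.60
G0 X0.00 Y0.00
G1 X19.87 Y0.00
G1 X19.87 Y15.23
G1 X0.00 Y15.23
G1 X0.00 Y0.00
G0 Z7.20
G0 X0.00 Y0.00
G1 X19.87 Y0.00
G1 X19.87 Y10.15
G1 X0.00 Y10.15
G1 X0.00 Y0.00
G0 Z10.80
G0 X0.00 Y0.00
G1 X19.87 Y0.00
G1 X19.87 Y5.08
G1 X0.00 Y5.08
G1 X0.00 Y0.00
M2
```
solid part
  facet normal 0.0000 0.0000 -1.0000
    outer loop
      vertex 19.87 20.30 0.00
      vertex 19.87 0.00 0.00
      vertex 0.00 0.00 0.00
    endloop
  endfacet
  facet normal 0.0000 0.0000 -1.0000
    outer loop
      vertex 0.00 20.30 0.00
      vertex 19.87 20.30 0.00
      vertex 0.00 0.00 0.00
    endloop
  endfacet
  facet normal 0.0000 -1.0000 0.0000
    outer loop
      vertex 0.00 0.00 0.00
      vertex 19.87 0.00 0.00
      vertex 19.87 0.00 14.40
    endloop
  endfacet
  facet normal 0.0000 -1.0000 0.0000
    outer loop
      vertex 0.00 0.00 0.00
      vertex 19.87 0.00 14.40
      vertex 0.00 0.00 14.40
    endloop
  endfacet
  facet normal 0.0000 0.5786 0.8156
    outer loop
      vertex 0.00 0.00 14.40
      vertex 19.87 0.00 14.40
      vertex 19.87 20.30 0.00
    endloop
  endfacet
  facet normal 0.0000 0.5786 0.8156
    outer loop
      vertex 0.00 0.00 14.40
      vertex 19.87 20.30 0.00
      vertex 0.00 20.30 0.00
    endloop
  endfacet
  facet normal -1.0000 0.0000 0.0000
    outer loop
      vertex 0.00 0.00 14.40
      vertex 0.00 20.30 0.00
      vertex 0.00 0.00 0.00
    endloop
  endfacet
  facet normal 1.0000 0.0000 0.0000
    outer loop
      vertex 19.87 0.00 0.00
      vertex 19.87 20.30 0.00
      vertex 19.87 0.00 14.40
    endloop
  endfacet
endsolid part

The G0 Z moves step by Δz≈3.60 mm. The G1 loops shrink linearly with z, so the solid tapers from its base footprint up to z≈14.4. Closing with a flat bottom cap and the tapered top and triangulating gives 8 facets — a wedge (ramp): 19.9 × 20.3 mm base, rising to 14.4 mm along the y=0 edge and sloping linearly to z=0 at y=20.3.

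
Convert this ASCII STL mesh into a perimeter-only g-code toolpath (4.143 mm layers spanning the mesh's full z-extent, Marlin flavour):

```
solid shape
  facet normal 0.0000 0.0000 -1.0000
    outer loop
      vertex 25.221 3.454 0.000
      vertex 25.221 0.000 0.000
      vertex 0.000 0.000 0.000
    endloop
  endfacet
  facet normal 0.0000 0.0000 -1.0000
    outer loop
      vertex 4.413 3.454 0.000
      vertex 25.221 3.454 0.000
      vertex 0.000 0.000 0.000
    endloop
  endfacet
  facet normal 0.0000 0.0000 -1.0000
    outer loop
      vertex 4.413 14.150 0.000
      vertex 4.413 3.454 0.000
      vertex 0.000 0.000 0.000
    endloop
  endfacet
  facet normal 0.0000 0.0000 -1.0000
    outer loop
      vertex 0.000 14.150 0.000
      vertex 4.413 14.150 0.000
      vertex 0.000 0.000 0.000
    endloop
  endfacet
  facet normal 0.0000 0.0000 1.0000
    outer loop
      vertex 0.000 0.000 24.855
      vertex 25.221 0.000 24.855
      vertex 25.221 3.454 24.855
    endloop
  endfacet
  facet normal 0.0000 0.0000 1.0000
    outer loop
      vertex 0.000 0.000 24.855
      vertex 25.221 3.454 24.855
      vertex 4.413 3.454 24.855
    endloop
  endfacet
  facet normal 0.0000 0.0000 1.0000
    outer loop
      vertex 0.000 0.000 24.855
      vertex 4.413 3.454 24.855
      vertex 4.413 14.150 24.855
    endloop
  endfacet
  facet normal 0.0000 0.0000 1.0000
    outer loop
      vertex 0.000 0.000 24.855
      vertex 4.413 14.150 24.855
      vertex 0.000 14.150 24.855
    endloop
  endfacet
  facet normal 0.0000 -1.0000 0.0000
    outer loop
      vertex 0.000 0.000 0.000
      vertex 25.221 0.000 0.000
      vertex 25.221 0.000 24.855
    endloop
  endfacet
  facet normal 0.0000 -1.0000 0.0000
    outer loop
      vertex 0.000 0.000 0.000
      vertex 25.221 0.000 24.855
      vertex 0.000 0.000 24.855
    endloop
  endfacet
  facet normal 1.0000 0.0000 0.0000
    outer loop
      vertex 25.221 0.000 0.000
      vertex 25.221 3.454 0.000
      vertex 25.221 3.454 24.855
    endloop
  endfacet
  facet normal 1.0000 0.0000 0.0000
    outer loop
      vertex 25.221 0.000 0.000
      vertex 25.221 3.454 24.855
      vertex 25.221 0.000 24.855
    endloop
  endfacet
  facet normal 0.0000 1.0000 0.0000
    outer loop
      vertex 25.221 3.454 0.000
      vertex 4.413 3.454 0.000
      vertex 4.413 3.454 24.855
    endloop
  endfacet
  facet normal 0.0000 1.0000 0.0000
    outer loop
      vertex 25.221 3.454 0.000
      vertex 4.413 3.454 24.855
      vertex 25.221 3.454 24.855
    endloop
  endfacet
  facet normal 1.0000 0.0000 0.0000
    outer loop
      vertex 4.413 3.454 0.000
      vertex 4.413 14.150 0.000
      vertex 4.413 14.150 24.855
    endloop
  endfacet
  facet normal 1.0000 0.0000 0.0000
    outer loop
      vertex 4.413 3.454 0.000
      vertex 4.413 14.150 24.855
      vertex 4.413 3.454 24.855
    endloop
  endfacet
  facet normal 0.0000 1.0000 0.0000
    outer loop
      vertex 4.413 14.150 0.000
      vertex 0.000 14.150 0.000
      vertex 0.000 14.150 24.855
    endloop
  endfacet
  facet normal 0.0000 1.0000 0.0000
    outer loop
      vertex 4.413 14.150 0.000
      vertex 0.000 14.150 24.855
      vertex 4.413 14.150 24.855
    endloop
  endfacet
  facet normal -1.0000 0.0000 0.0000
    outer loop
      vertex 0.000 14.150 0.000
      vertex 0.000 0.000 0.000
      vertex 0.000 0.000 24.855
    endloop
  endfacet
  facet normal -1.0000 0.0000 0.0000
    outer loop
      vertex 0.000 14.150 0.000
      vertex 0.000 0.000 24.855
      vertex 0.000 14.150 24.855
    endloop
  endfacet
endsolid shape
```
; perimeter-only toolpath
G21 ; units = mm
G90 ; absolute positioning
G28 ; home
; layer 1
G0 Z4.143
G0 X0.000 Y0.000
G1 X25.221 Y0.000
G1 X25.221 Y3.454
G1 X4.413 Y3.454
G1 X4.413 Y14.150
G1 X0.000 Y14.150
G1 X0.000 Y0.000
; layer 2
G0 Z8.285
G0 X0.000 Y0.000
G1 X25.221 Y0.000
G1 X25.221 Y3.454
G1 X4.413 Y3.454
G1 X4.413 Y14.150
G1 X0.000 Y14.150
G1 X0.000 Y0.000
; layer 3
G0 Z12.428
G0 X0.000 Y0.000
G1 X25.221 Y0.000
G1 X25.221 Y3.454
G1 X4.413 Y3.454
G1 X4.413 Y14.150
G1 X0.000 Y14.150
G1 X0.000 Y0.000
; layer 4
G0 Z16.570
G0 X0.000 Y0.000
G1 X25.221 Y0.000
G1 X25.221 Y3.454
G1 X4.413 Y3.454
G1 X4.413 Y14.150
G1 X0.000 Y14.150
G1 X0.000 Y0.000
; layer 5
G0 Z20.712
G0 X0.000 Y0.000
G1 X25.221 Y0.000
G1 X25.221 Y3.454
G1 X4.413 Y3.454
G1 X4.413 Y14.150
G1 X0.000 Y14.150
G1 X0.000 Y0.000
; layer 6
G0 Z24.855
G0 X0.000 Y0.000
G1 X25.221 Y0.000
G1 X25.221 Y3.454
G1 X4.413 Y3.454
G1 X4.413 Y14.150
G1 X0.000 Y14.150
G1 X0.000 Y0.000
M2 ; end

The solid is an L-shaped prism: outer 25.2 × 14.2 mm, arm thicknesses ≈ 3.45 mm (horizontal) and 4.41 mm (vertical), extruded 24.9 mm in z. Slicing at Δz = 4.143 mm — 6 equal slices spanning the solid's height, so layer i sits at z = i·h/6 — gives 6 non-empty perimeters. Each is a 6-segment closed polygon; G0 lifts to the layer z and rapids to the start vertex, then G1 traces the edges.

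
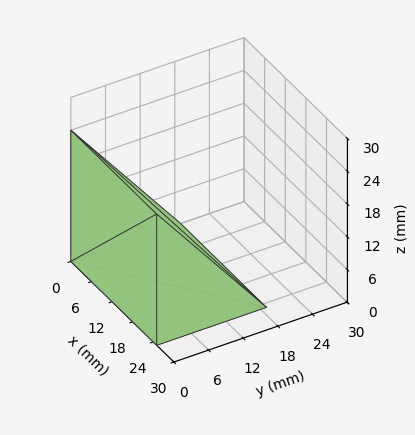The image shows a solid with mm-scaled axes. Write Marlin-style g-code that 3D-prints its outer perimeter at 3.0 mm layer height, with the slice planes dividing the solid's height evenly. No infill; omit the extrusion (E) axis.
Reading the render: the shape is a wedge (ramp): 25 × 19 mm base, rising to 24 mm along the y=0 edge and sloping linearly to z=0 at y=19 (dimensions read to the nearest mm from the axis ticks). For the g-code, the solid's height is divided into equal slices at the stated Δz and each level perimeter traced with G1 moves after a G0 lift.

; perimeter-only toolpath
G21 ; units = mm
G90 ; absolute positioning
G28 ; home
; layer 1
G0 Z3.0
G0 X0.0 Y0.0
G1 X25.0 Y0.0
G1 X25.0 Y16.6
G1 X0.0 Y16.6
G1 X0.0 Y0.0
; layer 2
G0 Z6.0
G0 X0.0 Y0.0
G1 X25.0 Y0.0
G1 X25.0 Y14.2
G1 X0.0 Y14.2
G1 X0.0 Y0.0
; layer 3
G0 Z9.0
G0 X0.0 Y0.0
G1 X25.0 Y0.0
G1 X25.0 Y11.9
G1 X0.0 Y11.9
G1 X0.0 Y0.0
; layer 4
G0 Z12.0
G0 X0.0 Y0.0
G1 X25.0 Y0.0
G1 X25.0 Y9.5
G1 X0.0 Y9.5
G1 X0.0 Y0.0
; layer 5
G0 Z15.0
G0 X0.0 Y0.0
G1 X25.0 Y0.0
G1 X25.0 Y7.1
G1 X0.0 Y7.1
G1 X0.0 Y0.0
; layer 6
G0 Z18.0
G0 X0.0 Y0.0
G1 X25.0 Y0.0
G1 X25.0 Y4.8
G1 X0.0 Y4.8
G1 X0.0 Y0.0
; layer 7
G0 Z21.0
G0 X0.0 Y0.0
G1 X25.0 Y0.0
G1 X25.0 Y2.4
G1 X0.0 Y2.4
G1 X0.0 Y0.0
M2 ; end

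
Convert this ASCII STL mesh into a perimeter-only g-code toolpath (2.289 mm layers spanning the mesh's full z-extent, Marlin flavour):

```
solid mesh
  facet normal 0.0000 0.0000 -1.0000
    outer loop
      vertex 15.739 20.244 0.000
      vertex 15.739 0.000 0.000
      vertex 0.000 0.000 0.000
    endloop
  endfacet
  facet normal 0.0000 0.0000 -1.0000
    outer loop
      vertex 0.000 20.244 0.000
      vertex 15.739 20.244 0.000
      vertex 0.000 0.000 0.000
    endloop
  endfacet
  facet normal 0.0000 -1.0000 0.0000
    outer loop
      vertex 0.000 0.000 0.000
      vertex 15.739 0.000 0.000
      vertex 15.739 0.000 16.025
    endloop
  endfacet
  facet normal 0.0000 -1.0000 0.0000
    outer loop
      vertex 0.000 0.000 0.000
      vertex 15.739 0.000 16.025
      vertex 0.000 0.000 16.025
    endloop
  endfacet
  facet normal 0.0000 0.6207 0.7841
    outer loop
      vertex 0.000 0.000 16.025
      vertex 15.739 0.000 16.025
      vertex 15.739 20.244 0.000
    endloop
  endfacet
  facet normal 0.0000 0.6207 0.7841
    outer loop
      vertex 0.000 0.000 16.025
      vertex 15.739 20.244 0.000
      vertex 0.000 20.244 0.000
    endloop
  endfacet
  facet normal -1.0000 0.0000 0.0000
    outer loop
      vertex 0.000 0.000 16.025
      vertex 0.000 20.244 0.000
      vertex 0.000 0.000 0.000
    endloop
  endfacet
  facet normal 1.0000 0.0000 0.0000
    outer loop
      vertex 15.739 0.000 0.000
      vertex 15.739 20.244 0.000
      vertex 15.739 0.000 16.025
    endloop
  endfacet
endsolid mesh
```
; perimeter-only toolpath
G21 ; units = mm
G90 ; absolute positioning
G28 ; home
; layer 1
G0 Z2.289
G0 X0.000 Y0.000
G1 X15.739 Y0.000
G1 X15.739 Y17.352
G1 X0.000 Y17.352
G1 X0.000 Y0.000
; layer 2
G0 Z4.579
G0 X0.000 Y0.000
G1 X15.739 Y0.000
G1 X15.739 Y14.460
G1 X0.000 Y14.460
G1 X0.000 Y0.000
; layer 3
G0 Z6.868
G0 X0.000 Y0.000
G1 X15.739 Y0.000
G1 X15.739 Y11.568
G1 X0.000 Y11.568
G1 X0.000 Y0.000
; layer 4
G0 Z9.157
G0 X0.000 Y0.000
G1 X15.739 Y0.000
G1 X15.739 Y8.676
G1 X0.000 Y8.676
G1 X0.000 Y0.000
; layer 5
G0 Z11.446
G0 X0.000 Y0.000
G1 X15.739 Y0.000
G1 X15.739 Y5.784
G1 X0.000 Y5.784
G1 X0.000 Y0.000
; layer 6
G0 Z13.736
G0 X0.000 Y0.000
G1 X15.739 Y0.000
G1 X15.739 Y2.892
G1 X0.000 Y2.892
G1 X0.000 Y0.000
M2 ; end

The solid is a wedge (ramp): 15.7 × 20.2 mm base, rising to 16 mm along the y=0 edge and sloping linearly to z=0 at y=20.2. Slicing at Δz = 2.289 mm — 7 equal slices spanning the solid's height, so layer i sits at z = i·h/7 — gives 6 non-empty perimeters. Each is a 4-segment closed polygon; G0 lifts to the layer z and rapids to the start vertex, then G1 traces the edges. The cross-section shrinks linearly with z (the slice at the apex is degenerate and omitted).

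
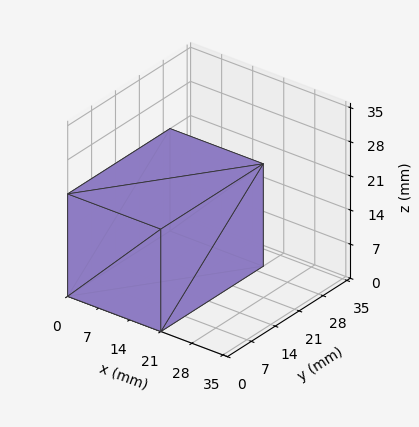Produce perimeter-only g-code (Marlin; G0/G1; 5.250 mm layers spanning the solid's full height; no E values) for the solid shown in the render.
Reading the render: the shape is a rectangular box, roughly 21 × 30 mm footprint and 21 mm tall (dimensions read to the nearest mm from the axis ticks). For the g-code, the solid's height is divided into equal slices at the stated Δz and each level perimeter traced with G1 moves after a G0 lift.

; perimeter-only toolpath
G21 ; units = mm
G90 ; absolute positioning
G28 ; home
; layer 1
G0 Z5.250
G0 X0.000 Y0.000
G1 X21.000 Y0.000
G1 X21.000 Y30.000
G1 X0.000 Y30.000
G1 X0.000 Y0.000
; layer 2
G0 Z10.500
G0 X0.000 Y0.000
G1 X21.000 Y0.000
G1 X21.000 Y30.000
G1 X0.000 Y30.000
G1 X0.000 Y0.000
; layer 3
G0 Z15.750
G0 X0.000 Y0.000
G1 X21.000 Y0.000
G1 X21.000 Y30.000
G1 X0.000 Y30.000
G1 X0.000 Y0.000
; layer 4
G0 Z21.000
G0 X0.000 Y0.000
G1 X21.000 Y0.000
G1 X21.000 Y30.000
G1 X0.000 Y30.000
G1 X0.000 Y0.000
M2 ; end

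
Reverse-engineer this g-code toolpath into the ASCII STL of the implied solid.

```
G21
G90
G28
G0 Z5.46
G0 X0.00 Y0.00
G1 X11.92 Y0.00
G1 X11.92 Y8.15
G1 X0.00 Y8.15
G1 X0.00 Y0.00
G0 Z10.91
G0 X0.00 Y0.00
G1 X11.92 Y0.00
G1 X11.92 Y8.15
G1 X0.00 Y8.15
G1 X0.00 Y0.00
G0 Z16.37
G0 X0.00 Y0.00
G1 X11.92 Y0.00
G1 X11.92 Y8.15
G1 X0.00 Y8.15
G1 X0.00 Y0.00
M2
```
solid part
  facet normal 0.0000 0.0000 -1.0000
    outer loop
      vertex 11.92 8.15 0.00
      vertex 11.92 0.00 0.00
      vertex 0.00 0.00 0.00
    endloop
  endfacet
  facet normal 0.0000 0.0000 -1.0000
    outer loop
      vertex 0.00 8.15 0.00
      vertex 11.92 8.15 0.00
      vertex 0.00 0.00 0.00
    endloop
  endfacet
  facet normal 0.0000 0.0000 1.0000
    outer loop
      vertex 0.00 0.00 16.37
      vertex 11.92 0.00 16.37
      vertex 11.92 8.15 16.37
    endloop
  endfacet
  facet normal 0.0000 0.0000 1.0000
    outer loop
      vertex 0.00 0.00 16.37
      vertex 11.92 8.15 16.37
      vertex 0.00 8.15 16.37
    endloop
  endfacet
  facet normal 0.0000 -1.0000 0.0000
    outer loop
      vertex 0.00 0.00 0.00
      vertex 11.92 0.00 0.00
      vertex 11.92 0.00 16.37
    endloop
  endfacet
  facet normal 0.0000 -1.0000 0.0000
    outer loop
      vertex 0.00 0.00 0.00
      vertex 11.92 0.00 16.37
      vertex 0.00 0.00 16.37
    endloop
  endfacet
  facet normal 0.0000 1.0000 0.0000
    outer loop
      vertex 11.92 8.15 16.37
      vertex 11.92 8.15 0.00
      vertex 0.00 8.15 0.00
    endloop
  endfacet
  facet normal 0.0000 1.0000 0.0000
    outer loop
      vertex 0.00 8.15 16.37
      vertex 11.92 8.15 16.37
      vertex 0.00 8.15 0.00
    endloop
  endfacet
  facet normal -1.0000 0.0000 0.0000
    outer loop
      vertex 0.00 8.15 16.37
      vertex 0.00 8.15 0.00
      vertex 0.00 0.00 0.00
    endloop
  endfacet
  facet normal -1.0000 0.0000 0.0000
    outer loop
      vertex 0.00 0.00 16.37
      vertex 0.00 8.15 16.37
      vertex 0.00 0.00 0.00
    endloop
  endfacet
  facet normal 1.0000 0.0000 0.0000
    outer loop
      vertex 11.92 0.00 0.00
      vertex 11.92 8.15 0.00
      vertex 11.92 8.15 16.37
    endloop
  endfacet
  facet normal 1.0000 0.0000 0.0000
    outer loop
      vertex 11.92 0.00 0.00
      vertex 11.92 8.15 16.37
      vertex 11.92 0.00 16.37
    endloop
  endfacet
endsolid part

The G0 Z moves step by Δz≈5.46 mm. Every layer's G1 loop is the same polygon, so the solid is a straight extrusion of it from z=0 to z≈16.4. Closing with flat bottom and top caps and triangulating gives 12 facets — a rectangular box, roughly 11.9 × 8.15 mm footprint and 16.4 mm tall.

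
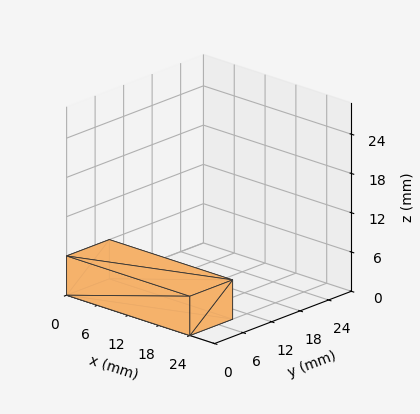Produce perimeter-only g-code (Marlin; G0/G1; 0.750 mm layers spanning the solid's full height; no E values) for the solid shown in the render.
Reading the render: the shape is a rectangular box, roughly 24 × 9 mm footprint and 6 mm tall (dimensions read to the nearest mm from the axis ticks). For the g-code, the solid's height is divided into equal slices at the stated Δz and each level perimeter traced with G1 moves after a G0 lift.

; perimeter-only toolpath
G21 ; units = mm
G90 ; absolute positioning
G28 ; home
; layer 1
G0 Z0.750
G0 X0.000 Y0.000
G1 X24.000 Y0.000
G1 X24.000 Y9.000
G1 X0.000 Y9.000
G1 X0.000 Y0.000
; layer 2
G0 Z1.500
G0 X0.000 Y0.000
G1 X24.000 Y0.000
G1 X24.000 Y9.000
G1 X0.000 Y9.000
G1 X0.000 Y0.000
; layer 3
G0 Z2.250
G0 X0.000 Y0.000
G1 X24.000 Y0.000
G1 X24.000 Y9.000
G1 X0.000 Y9.000
G1 X0.000 Y0.000
; layer 4
G0 Z3.000
G0 X0.000 Y0.000
G1 X24.000 Y0.000
G1 X24.000 Y9.000
G1 X0.000 Y9.000
G1 X0.000 Y0.000
; layer 5
G0 Z3.750
G0 X0.000 Y0.000
G1 X24.000 Y0.000
G1 X24.000 Y9.000
G1 X0.000 Y9.000
G1 X0.000 Y0.000
; layer 6
G0 Z4.500
G0 X0.000 Y0.000
G1 X24.000 Y0.000
G1 X24.000 Y9.000
G1 X0.000 Y9.000
G1 X0.000 Y0.000
; layer 7
G0 Z5.250
G0 X0.000 Y0.000
G1 X24.000 Y0.000
G1 X24.000 Y9.000
G1 X0.000 Y9.000
G1 X0.000 Y0.000
; layer 8
G0 Z6.000
G0 X0.000 Y0.000
G1 X24.000 Y0.000
G1 X24.000 Y9.000
G1 X0.000 Y9.000
G1 X0.000 Y0.000
M2 ; end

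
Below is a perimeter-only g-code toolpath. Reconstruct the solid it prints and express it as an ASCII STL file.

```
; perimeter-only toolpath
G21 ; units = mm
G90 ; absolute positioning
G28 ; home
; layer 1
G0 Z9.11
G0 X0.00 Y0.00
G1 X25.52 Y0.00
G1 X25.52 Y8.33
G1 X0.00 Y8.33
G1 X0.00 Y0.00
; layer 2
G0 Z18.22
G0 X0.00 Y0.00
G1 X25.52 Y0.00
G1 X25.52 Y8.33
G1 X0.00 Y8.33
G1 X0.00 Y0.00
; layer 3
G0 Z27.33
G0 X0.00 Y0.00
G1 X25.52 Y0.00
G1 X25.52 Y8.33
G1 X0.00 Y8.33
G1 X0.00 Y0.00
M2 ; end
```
solid part
  facet normal 0.0000 0.0000 -1.0000
    outer loop
      vertex 25.52 8.33 0.00
      vertex 25.52 0.00 0.00
      vertex 0.00 0.00 0.00
    endloop
  endfacet
  facet normal 0.0000 0.0000 -1.0000
    outer loop
      vertex 0.00 8.33 0.00
      vertex 25.52 8.33 0.00
      vertex 0.00 0.00 0.00
    endloop
  endfacet
  facet normal 0.0000 0.0000 1.0000
    outer loop
      vertex 0.00 0.00 27.33
      vertex 25.52 0.00 27.33
      vertex 25.52 8.33 27.33
    endloop
  endfacet
  facet normal 0.0000 0.0000 1.0000
    outer loop
      vertex 0.00 0.00 27.33
      vertex 25.52 8.33 27.33
      vertex 0.00 8.33 27.33
    endloop
  endfacet
  facet normal 0.0000 -1.0000 0.0000
    outer loop
      vertex 0.00 0.00 0.00
      vertex 25.52 0.00 0.00
      vertex 25.52 0.00 27.33
    endloop
  endfacet
  facet normal 0.0000 -1.0000 0.0000
    outer loop
      vertex 0.00 0.00 0.00
      vertex 25.52 0.00 27.33
      vertex 0.00 0.00 27.33
    endloop
  endfacet
  facet normal 0.0000 1.0000 0.0000
    outer loop
      vertex 25.52 8.33 27.33
      vertex 25.52 8.33 0.00
      vertex 0.00 8.33 0.00
    endloop
  endfacet
  facet normal 0.0000 1.0000 0.0000
    outer loop
      vertex 0.00 8.33 27.33
      vertex 25.52 8.33 27.33
      vertex 0.00 8.33 0.00
    endloop
  endfacet
  facet normal -1.0000 0.0000 0.0000
    outer loop
      vertex 0.00 8.33 27.33
      vertex 0.00 8.33 0.00
      vertex 0.00 0.00 0.00
    endloop
  endfacet
  facet normal -1.0000 0.0000 0.0000
    outer loop
      vertex 0.00 0.00 27.33
      vertex 0.00 8.33 27.33
      vertex 0.00 0.00 0.00
    endloop
  endfacet
  facet normal 1.0000 0.0000 0.0000
    outer loop
      vertex 25.52 0.00 0.00
      vertex 25.52 8.33 0.00
      vertex 25.52 8.33 27.33
    endloop
  endfacet
  facet normal 1.0000 0.0000 0.0000
    outer loop
      vertex 25.52 0.00 0.00
      vertex 25.52 8.33 27.33
      vertex 25.52 0.00 27.33
    endloop
  endfacet
endsolid part

The G0 Z moves step by Δz≈9.11 mm. Every layer's G1 loop is the same polygon, so the solid is a straight extrusion of it from z=0 to z≈27.3. Closing with flat bottom and top caps and triangulating gives 12 facets — a rectangular box, roughly 25.5 × 8.33 mm footprint and 27.3 mm tall.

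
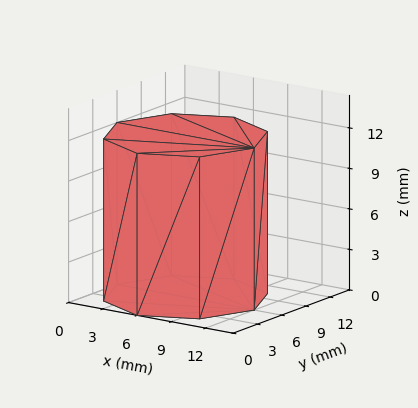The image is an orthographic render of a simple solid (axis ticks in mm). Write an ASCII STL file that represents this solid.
Reading the render: the shape is a regular 8-sided prism (a cylinder approximated with 8 flat sides), circumscribed radius ≈ 6 mm, height ≈ 12 mm (dimensions read to the nearest mm from the axis ticks). For the STL, each face is triangulated and given an outward normal.

solid part
  facet normal 0.0000 0.0000 -1.0000
    outer loop
      vertex 6.0 12.0 0.0
      vertex 10.2 10.2 0.0
      vertex 12.0 6.0 0.0
    endloop
  endfacet
  facet normal 0.0000 0.0000 -1.0000
    outer loop
      vertex 1.8 10.2 0.0
      vertex 6.0 12.0 0.0
      vertex 12.0 6.0 0.0
    endloop
  endfacet
  facet normal 0.0000 0.0000 -1.0000
    outer loop
      vertex 0.0 6.0 0.0
      vertex 1.8 10.2 0.0
      vertex 12.0 6.0 0.0
    endloop
  endfacet
  facet normal 0.0000 0.0000 -1.0000
    outer loop
      vertex 1.8 1.8 0.0
      vertex 0.0 6.0 0.0
      vertex 12.0 6.0 0.0
    endloop
  endfacet
  facet normal 0.0000 0.0000 -1.0000
    outer loop
      vertex 6.0 0.0 0.0
      vertex 1.8 1.8 0.0
      vertex 12.0 6.0 0.0
    endloop
  endfacet
  facet normal 0.0000 0.0000 -1.0000
    outer loop
      vertex 10.2 1.8 0.0
      vertex 6.0 0.0 0.0
      vertex 12.0 6.0 0.0
    endloop
  endfacet
  facet normal 0.0000 0.0000 1.0000
    outer loop
      vertex 12.0 6.0 12.0
      vertex 10.2 10.2 12.0
      vertex 6.0 12.0 12.0
    endloop
  endfacet
  facet normal 0.0000 0.0000 1.0000
    outer loop
      vertex 12.0 6.0 12.0
      vertex 6.0 12.0 12.0
      vertex 1.8 10.2 12.0
    endloop
  endfacet
  facet normal 0.0000 0.0000 1.0000
    outer loop
      vertex 12.0 6.0 12.0
      vertex 1.8 10.2 12.0
      vertex 0.0 6.0 12.0
    endloop
  endfacet
  facet normal 0.0000 0.0000 1.0000
    outer loop
      vertex 12.0 6.0 12.0
      vertex 0.0 6.0 12.0
      vertex 1.8 1.8 12.0
    endloop
  endfacet
  facet normal 0.0000 0.0000 1.0000
    outer loop
      vertex 12.0 6.0 12.0
      vertex 1.8 1.8 12.0
      vertex 6.0 0.0 12.0
    endloop
  endfacet
  facet normal 0.0000 0.0000 1.0000
    outer loop
      vertex 12.0 6.0 12.0
      vertex 6.0 0.0 12.0
      vertex 10.2 1.8 12.0
    endloop
  endfacet
  facet normal 0.9191 0.3939 0.0000
    outer loop
      vertex 12.0 6.0 0.0
      vertex 10.2 10.2 0.0
      vertex 10.2 10.2 12.0
    endloop
  endfacet
  facet normal 0.9191 0.3939 0.0000
    outer loop
      vertex 12.0 6.0 0.0
      vertex 10.2 10.2 12.0
      vertex 12.0 6.0 12.0
    endloop
  endfacet
  facet normal 0.3939 0.9191 0.0000
    outer loop
      vertex 10.2 10.2 0.0
      vertex 6.0 12.0 0.0
      vertex 6.0 12.0 12.0
    endloop
  endfacet
  facet normal 0.3939 0.9191 0.0000
    outer loop
      vertex 10.2 10.2 0.0
      vertex 6.0 12.0 12.0
      vertex 10.2 10.2 12.0
    endloop
  endfacet
  facet normal -0.3939 0.9191 0.0000
    outer loop
      vertex 6.0 12.0 0.0
      vertex 1.8 10.2 0.0
      vertex 1.8 10.2 12.0
    endloop
  endfacet
  facet normal -0.3939 0.9191 0.0000
    outer loop
      vertex 6.0 12.0 0.0
      vertex 1.8 10.2 12.0
      vertex 6.0 12.0 12.0
    endloop
  endfacet
  facet normal -0.9191 0.3939 0.0000
    outer loop
      vertex 1.8 10.2 0.0
      vertex 0.0 6.0 0.0
      vertex 0.0 6.0 12.0
    endloop
  endfacet
  facet normal -0.9191 0.3939 0.0000
    outer loop
      vertex 1.8 10.2 0.0
      vertex 0.0 6.0 12.0
      vertex 1.8 10.2 12.0
    endloop
  endfacet
  facet normal -0.9191 -0.3939 0.0000
    outer loop
      vertex 0.0 6.0 0.0
      vertex 1.8 1.8 0.0
      vertex 1.8 1.8 12.0
    endloop
  endfacet
  facet normal -0.9191 -0.3939 0.0000
    outer loop
      vertex 0.0 6.0 0.0
      vertex 1.8 1.8 12.0
      vertex 0.0 6.0 12.0
    endloop
  endfacet
  facet normal -0.3939 -0.9191 0.0000
    outer loop
      vertex 1.8 1.8 0.0
      vertex 6.0 0.0 0.0
      vertex 6.0 0.0 12.0
    endloop
  endfacet
  facet normal -0.3939 -0.9191 0.0000
    outer loop
      vertex 1.8 1.8 0.0
      vertex 6.0 0.0 12.0
      vertex 1.8 1.8 12.0
    endloop
  endfacet
  facet normal 0.3939 -0.9191 0.0000
    outer loop
      vertex 6.0 0.0 0.0
      vertex 10.2 1.8 0.0
      vertex 10.2 1.8 12.0
    endloop
  endfacet
  facet normal 0.3939 -0.9191 0.0000
    outer loop
      vertex 6.0 0.0 0.0
      vertex 10.2 1.8 12.0
      vertex 6.0 0.0 12.0
    endloop
  endfacet
  facet normal 0.9191 -0.3939 0.0000
    outer loop
      vertex 10.2 1.8 0.0
      vertex 12.0 6.0 0.0
      vertex 12.0 6.0 12.0
    endloop
  endfacet
  facet normal 0.9191 -0.3939 0.0000
    outer loop
      vertex 10.2 1.8 0.0
      vertex 12.0 6.0 12.0
      vertex 10.2 1.8 12.0
    endloop
  endfacet
endsolid part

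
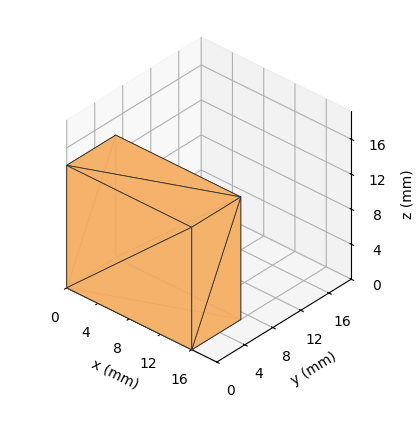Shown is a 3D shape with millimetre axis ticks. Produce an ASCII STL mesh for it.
Reading the render: the shape is a rectangular box, roughly 16 × 7 mm footprint and 14 mm tall (dimensions read to the nearest mm from the axis ticks). For the STL, each face is triangulated and given an outward normal.

solid part
  facet normal 0.0000 0.0000 -1.0000
    outer loop
      vertex 16.0 7.0 0.0
      vertex 16.0 0.0 0.0
      vertex 0.0 0.0 0.0
    endloop
  endfacet
  facet normal 0.0000 0.0000 -1.0000
    outer loop
      vertex 0.0 7.0 0.0
      vertex 16.0 7.0 0.0
      vertex 0.0 0.0 0.0
    endloop
  endfacet
  facet normal 0.0000 0.0000 1.0000
    outer loop
      vertex 0.0 0.0 14.0
      vertex 16.0 0.0 14.0
      vertex 16.0 7.0 14.0
    endloop
  endfacet
  facet normal 0.0000 0.0000 1.0000
    outer loop
      vertex 0.0 0.0 14.0
      vertex 16.0 7.0 14.0
      vertex 0.0 7.0 14.0
    endloop
  endfacet
  facet normal 0.0000 -1.0000 0.0000
    outer loop
      vertex 0.0 0.0 0.0
      vertex 16.0 0.0 0.0
      vertex 16.0 0.0 14.0
    endloop
  endfacet
  facet normal 0.0000 -1.0000 0.0000
    outer loop
      vertex 0.0 0.0 0.0
      vertex 16.0 0.0 14.0
      vertex 0.0 0.0 14.0
    endloop
  endfacet
  facet normal 0.0000 1.0000 0.0000
    outer loop
      vertex 16.0 7.0 14.0
      vertex 16.0 7.0 0.0
      vertex 0.0 7.0 0.0
    endloop
  endfacet
  facet normal 0.0000 1.0000 0.0000
    outer loop
      vertex 0.0 7.0 14.0
      vertex 16.0 7.0 14.0
      vertex 0.0 7.0 0.0
    endloop
  endfacet
  facet normal -1.0000 0.0000 0.0000
    outer loop
      vertex 0.0 7.0 14.0
      vertex 0.0 7.0 0.0
      vertex 0.0 0.0 0.0
    endloop
  endfacet
  facet normal -1.0000 0.0000 0.0000
    outer loop
      vertex 0.0 0.0 14.0
      vertex 0.0 7.0 14.0
      vertex 0.0 0.0 0.0
    endloop
  endfacet
  facet normal 1.0000 0.0000 0.0000
    outer loop
      vertex 16.0 0.0 0.0
      vertex 16.0 7.0 0.0
      vertex 16.0 7.0 14.0
    endloop
  endfacet
  facet normal 1.0000 0.0000 0.0000
    outer loop
      vertex 16.0 0.0 0.0
      vertex 16.0 7.0 14.0
      vertex 16.0 0.0 14.0
    endloop
  endfacet
endsolid part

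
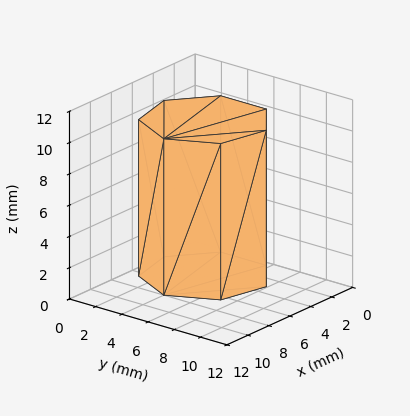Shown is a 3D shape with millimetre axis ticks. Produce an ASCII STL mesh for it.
Reading the render: the shape is a regular 7-sided prism (a cylinder approximated with 7 flat sides), circumscribed radius ≈ 4 mm, height ≈ 10 mm (dimensions read to the nearest mm from the axis ticks). For the STL, each face is triangulated and given an outward normal.

solid part
  facet normal 0.0000 0.0000 -1.0000
    outer loop
      vertex 3.11 7.90 0.00
      vertex 6.49 7.13 0.00
      vertex 8.00 4.00 0.00
    endloop
  endfacet
  facet normal 0.0000 0.0000 -1.0000
    outer loop
      vertex 0.40 5.74 0.00
      vertex 3.11 7.90 0.00
      vertex 8.00 4.00 0.00
    endloop
  endfacet
  facet normal 0.0000 0.0000 -1.0000
    outer loop
      vertex 0.40 2.26 0.00
      vertex 0.40 5.74 0.00
      vertex 8.00 4.00 0.00
    endloop
  endfacet
  facet normal 0.0000 0.0000 -1.0000
    outer loop
      vertex 3.11 0.10 0.00
      vertex 0.40 2.26 0.00
      vertex 8.00 4.00 0.00
    endloop
  endfacet
  facet normal 0.0000 0.0000 -1.0000
    outer loop
      vertex 6.49 0.87 0.00
      vertex 3.11 0.10 0.00
      vertex 8.00 4.00 0.00
    endloop
  endfacet
  facet normal 0.0000 0.0000 1.0000
    outer loop
      vertex 8.00 4.00 10.00
      vertex 6.49 7.13 10.00
      vertex 3.11 7.90 10.00
    endloop
  endfacet
  facet normal 0.0000 0.0000 1.0000
    outer loop
      vertex 8.00 4.00 10.00
      vertex 3.11 7.90 10.00
      vertex 0.40 5.74 10.00
    endloop
  endfacet
  facet normal 0.0000 0.0000 1.0000
    outer loop
      vertex 8.00 4.00 10.00
      vertex 0.40 5.74 10.00
      vertex 0.40 2.26 10.00
    endloop
  endfacet
  facet normal 0.0000 0.0000 1.0000
    outer loop
      vertex 8.00 4.00 10.00
      vertex 0.40 2.26 10.00
      vertex 3.11 0.10 10.00
    endloop
  endfacet
  facet normal 0.0000 0.0000 1.0000
    outer loop
      vertex 8.00 4.00 10.00
      vertex 3.11 0.10 10.00
      vertex 6.49 0.87 10.00
    endloop
  endfacet
  facet normal 0.9007 0.4345 0.0000
    outer loop
      vertex 8.00 4.00 0.00
      vertex 6.49 7.13 0.00
      vertex 6.49 7.13 10.00
    endloop
  endfacet
  facet normal 0.9007 0.4345 0.0000
    outer loop
      vertex 8.00 4.00 0.00
      vertex 6.49 7.13 10.00
      vertex 8.00 4.00 10.00
    endloop
  endfacet
  facet normal 0.2221 0.9750 0.0000
    outer loop
      vertex 6.49 7.13 0.00
      vertex 3.11 7.90 0.00
      vertex 3.11 7.90 10.00
    endloop
  endfacet
  facet normal 0.2221 0.9750 0.0000
    outer loop
      vertex 6.49 7.13 0.00
      vertex 3.11 7.90 10.00
      vertex 6.49 7.13 10.00
    endloop
  endfacet
  facet normal -0.6233 0.7820 0.0000
    outer loop
      vertex 3.11 7.90 0.00
      vertex 0.40 5.74 0.00
      vertex 0.40 5.74 10.00
    endloop
  endfacet
  facet normal -0.6233 0.7820 0.0000
    outer loop
      vertex 3.11 7.90 0.00
      vertex 0.40 5.74 10.00
      vertex 3.11 7.90 10.00
    endloop
  endfacet
  facet normal -1.0000 0.0000 0.0000
    outer loop
      vertex 0.40 5.74 0.00
      vertex 0.40 2.26 0.00
      vertex 0.40 2.26 10.00
    endloop
  endfacet
  facet normal -1.0000 0.0000 0.0000
    outer loop
      vertex 0.40 5.74 0.00
      vertex 0.40 2.26 10.00
      vertex 0.40 5.74 10.00
    endloop
  endfacet
  facet normal -0.6233 -0.7820 0.0000
    outer loop
      vertex 0.40 2.26 0.00
      vertex 3.11 0.10 0.00
      vertex 3.11 0.10 10.00
    endloop
  endfacet
  facet normal -0.6233 -0.7820 0.0000
    outer loop
      vertex 0.40 2.26 0.00
      vertex 3.11 0.10 10.00
      vertex 0.40 2.26 10.00
    endloop
  endfacet
  facet normal 0.2221 -0.9750 0.0000
    outer loop
      vertex 3.11 0.10 0.00
      vertex 6.49 0.87 0.00
      vertex 6.49 0.87 10.00
    endloop
  endfacet
  facet normal 0.2221 -0.9750 0.0000
    outer loop
      vertex 3.11 0.10 0.00
      vertex 6.49 0.87 10.00
      vertex 3.11 0.10 10.00
    endloop
  endfacet
  facet normal 0.9007 -0.4345 0.0000
    outer loop
      vertex 6.49 0.87 0.00
      vertex 8.00 4.00 0.00
      vertex 8.00 4.00 10.00
    endloop
  endfacet
  facet normal 0.9007 -0.4345 0.0000
    outer loop
      vertex 6.49 0.87 0.00
      vertex 8.00 4.00 10.00
      vertex 6.49 0.87 10.00
    endloop
  endfacet
endsolid part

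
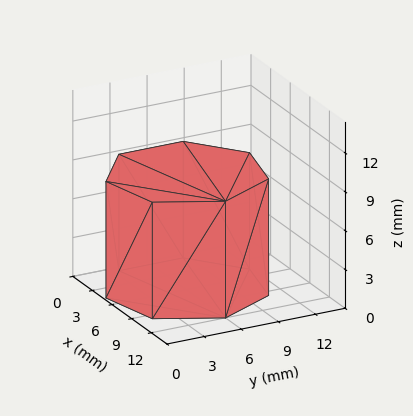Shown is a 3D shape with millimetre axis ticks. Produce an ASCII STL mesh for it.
Reading the render: the shape is a regular 7-sided prism (a cylinder approximated with 7 flat sides), circumscribed radius ≈ 6 mm, height ≈ 9 mm (dimensions read to the nearest mm from the axis ticks). For the STL, each face is triangulated and given an outward normal.

solid part
  facet normal 0.0000 0.0000 -1.0000
    outer loop
      vertex 4.7 11.8 0.0
      vertex 9.7 10.7 0.0
      vertex 12.0 6.0 0.0
    endloop
  endfacet
  facet normal 0.0000 0.0000 -1.0000
    outer loop
      vertex 0.6 8.6 0.0
      vertex 4.7 11.8 0.0
      vertex 12.0 6.0 0.0
    endloop
  endfacet
  facet normal 0.0000 0.0000 -1.0000
    outer loop
      vertex 0.6 3.4 0.0
      vertex 0.6 8.6 0.0
      vertex 12.0 6.0 0.0
    endloop
  endfacet
  facet normal 0.0000 0.0000 -1.0000
    outer loop
      vertex 4.7 0.2 0.0
      vertex 0.6 3.4 0.0
      vertex 12.0 6.0 0.0
    endloop
  endfacet
  facet normal 0.0000 0.0000 -1.0000
    outer loop
      vertex 9.7 1.3 0.0
      vertex 4.7 0.2 0.0
      vertex 12.0 6.0 0.0
    endloop
  endfacet
  facet normal 0.0000 0.0000 1.0000
    outer loop
      vertex 12.0 6.0 9.0
      vertex 9.7 10.7 9.0
      vertex 4.7 11.8 9.0
    endloop
  endfacet
  facet normal 0.0000 0.0000 1.0000
    outer loop
      vertex 12.0 6.0 9.0
      vertex 4.7 11.8 9.0
      vertex 0.6 8.6 9.0
    endloop
  endfacet
  facet normal 0.0000 0.0000 1.0000
    outer loop
      vertex 12.0 6.0 9.0
      vertex 0.6 8.6 9.0
      vertex 0.6 3.4 9.0
    endloop
  endfacet
  facet normal 0.0000 0.0000 1.0000
    outer loop
      vertex 12.0 6.0 9.0
      vertex 0.6 3.4 9.0
      vertex 4.7 0.2 9.0
    endloop
  endfacet
  facet normal 0.0000 0.0000 1.0000
    outer loop
      vertex 12.0 6.0 9.0
      vertex 4.7 0.2 9.0
      vertex 9.7 1.3 9.0
    endloop
  endfacet
  facet normal 0.8982 0.4396 0.0000
    outer loop
      vertex 12.0 6.0 0.0
      vertex 9.7 10.7 0.0
      vertex 9.7 10.7 9.0
    endloop
  endfacet
  facet normal 0.8982 0.4396 0.0000
    outer loop
      vertex 12.0 6.0 0.0
      vertex 9.7 10.7 9.0
      vertex 12.0 6.0 9.0
    endloop
  endfacet
  facet normal 0.2149 0.9766 0.0000
    outer loop
      vertex 9.7 10.7 0.0
      vertex 4.7 11.8 0.0
      vertex 4.7 11.8 9.0
    endloop
  endfacet
  facet normal 0.2149 0.9766 0.0000
    outer loop
      vertex 9.7 10.7 0.0
      vertex 4.7 11.8 9.0
      vertex 9.7 10.7 9.0
    endloop
  endfacet
  facet normal -0.6153 0.7883 0.0000
    outer loop
      vertex 4.7 11.8 0.0
      vertex 0.6 8.6 0.0
      vertex 0.6 8.6 9.0
    endloop
  endfacet
  facet normal -0.6153 0.7883 0.0000
    outer loop
      vertex 4.7 11.8 0.0
      vertex 0.6 8.6 9.0
      vertex 4.7 11.8 9.0
    endloop
  endfacet
  facet normal -1.0000 0.0000 0.0000
    outer loop
      vertex 0.6 8.6 0.0
      vertex 0.6 3.4 0.0
      vertex 0.6 3.4 9.0
    endloop
  endfacet
  facet normal -1.0000 0.0000 0.0000
    outer loop
      vertex 0.6 8.6 0.0
      vertex 0.6 3.4 9.0
      vertex 0.6 8.6 9.0
    endloop
  endfacet
  facet normal -0.6153 -0.7883 0.0000
    outer loop
      vertex 0.6 3.4 0.0
      vertex 4.7 0.2 0.0
      vertex 4.7 0.2 9.0
    endloop
  endfacet
  facet normal -0.6153 -0.7883 0.0000
    outer loop
      vertex 0.6 3.4 0.0
      vertex 4.7 0.2 9.0
      vertex 0.6 3.4 9.0
    endloop
  endfacet
  facet normal 0.2149 -0.9766 0.0000
    outer loop
      vertex 4.7 0.2 0.0
      vertex 9.7 1.3 0.0
      vertex 9.7 1.3 9.0
    endloop
  endfacet
  facet normal 0.2149 -0.9766 0.0000
    outer loop
      vertex 4.7 0.2 0.0
      vertex 9.7 1.3 9.0
      vertex 4.7 0.2 9.0
    endloop
  endfacet
  facet normal 0.8982 -0.4396 0.0000
    outer loop
      vertex 9.7 1.3 0.0
      vertex 12.0 6.0 0.0
      vertex 12.0 6.0 9.0
    endloop
  endfacet
  facet normal 0.8982 -0.4396 0.0000
    outer loop
      vertex 9.7 1.3 0.0
      vertex 12.0 6.0 9.0
      vertex 9.7 1.3 9.0
    endloop
  endfacet
endsolid part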